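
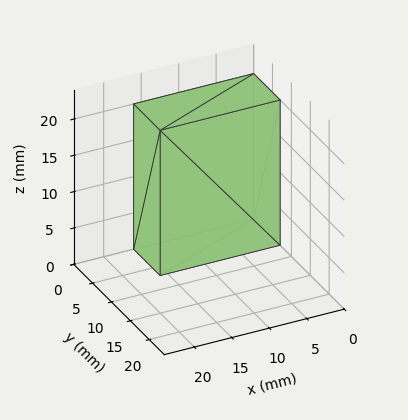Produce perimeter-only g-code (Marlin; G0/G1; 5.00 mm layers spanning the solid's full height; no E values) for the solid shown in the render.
Reading the render: the shape is a rectangular box, roughly 16 × 7 mm footprint and 20 mm tall (dimensions read to the nearest mm from the axis ticks). For the g-code, the solid's height is divided into equal slices at the stated Δz and each level perimeter traced with G1 moves after a G0 lift.

; perimeter-only toolpath
G21 ; units = mm
G90 ; absolute positioning
G28 ; home
; layer 1
G0 Z5.00
G0 X0.00 Y0.00
G1 X16.00 Y0.00
G1 X16.00 Y7.00
G1 X0.00 Y7.00
G1 X0.00 Y0.00
; layer 2
G0 Z10.00
G0 X0.00 Y0.00
G1 X16.00 Y0.00
G1 X16.00 Y7.00
G1 X0.00 Y7.00
G1 X0.00 Y0.00
; layer 3
G0 Z15.00
G0 X0.00 Y0.00
G1 X16.00 Y0.00
G1 X16.00 Y7.00
G1 X0.00 Y7.00
G1 X0.00 Y0.00
; layer 4
G0 Z20.00
G0 X0.00 Y0.00
G1 X16.00 Y0.00
G1 X16.00 Y7.00
G1 X0.00 Y7.00
G1 X0.00 Y0.00
M2 ; end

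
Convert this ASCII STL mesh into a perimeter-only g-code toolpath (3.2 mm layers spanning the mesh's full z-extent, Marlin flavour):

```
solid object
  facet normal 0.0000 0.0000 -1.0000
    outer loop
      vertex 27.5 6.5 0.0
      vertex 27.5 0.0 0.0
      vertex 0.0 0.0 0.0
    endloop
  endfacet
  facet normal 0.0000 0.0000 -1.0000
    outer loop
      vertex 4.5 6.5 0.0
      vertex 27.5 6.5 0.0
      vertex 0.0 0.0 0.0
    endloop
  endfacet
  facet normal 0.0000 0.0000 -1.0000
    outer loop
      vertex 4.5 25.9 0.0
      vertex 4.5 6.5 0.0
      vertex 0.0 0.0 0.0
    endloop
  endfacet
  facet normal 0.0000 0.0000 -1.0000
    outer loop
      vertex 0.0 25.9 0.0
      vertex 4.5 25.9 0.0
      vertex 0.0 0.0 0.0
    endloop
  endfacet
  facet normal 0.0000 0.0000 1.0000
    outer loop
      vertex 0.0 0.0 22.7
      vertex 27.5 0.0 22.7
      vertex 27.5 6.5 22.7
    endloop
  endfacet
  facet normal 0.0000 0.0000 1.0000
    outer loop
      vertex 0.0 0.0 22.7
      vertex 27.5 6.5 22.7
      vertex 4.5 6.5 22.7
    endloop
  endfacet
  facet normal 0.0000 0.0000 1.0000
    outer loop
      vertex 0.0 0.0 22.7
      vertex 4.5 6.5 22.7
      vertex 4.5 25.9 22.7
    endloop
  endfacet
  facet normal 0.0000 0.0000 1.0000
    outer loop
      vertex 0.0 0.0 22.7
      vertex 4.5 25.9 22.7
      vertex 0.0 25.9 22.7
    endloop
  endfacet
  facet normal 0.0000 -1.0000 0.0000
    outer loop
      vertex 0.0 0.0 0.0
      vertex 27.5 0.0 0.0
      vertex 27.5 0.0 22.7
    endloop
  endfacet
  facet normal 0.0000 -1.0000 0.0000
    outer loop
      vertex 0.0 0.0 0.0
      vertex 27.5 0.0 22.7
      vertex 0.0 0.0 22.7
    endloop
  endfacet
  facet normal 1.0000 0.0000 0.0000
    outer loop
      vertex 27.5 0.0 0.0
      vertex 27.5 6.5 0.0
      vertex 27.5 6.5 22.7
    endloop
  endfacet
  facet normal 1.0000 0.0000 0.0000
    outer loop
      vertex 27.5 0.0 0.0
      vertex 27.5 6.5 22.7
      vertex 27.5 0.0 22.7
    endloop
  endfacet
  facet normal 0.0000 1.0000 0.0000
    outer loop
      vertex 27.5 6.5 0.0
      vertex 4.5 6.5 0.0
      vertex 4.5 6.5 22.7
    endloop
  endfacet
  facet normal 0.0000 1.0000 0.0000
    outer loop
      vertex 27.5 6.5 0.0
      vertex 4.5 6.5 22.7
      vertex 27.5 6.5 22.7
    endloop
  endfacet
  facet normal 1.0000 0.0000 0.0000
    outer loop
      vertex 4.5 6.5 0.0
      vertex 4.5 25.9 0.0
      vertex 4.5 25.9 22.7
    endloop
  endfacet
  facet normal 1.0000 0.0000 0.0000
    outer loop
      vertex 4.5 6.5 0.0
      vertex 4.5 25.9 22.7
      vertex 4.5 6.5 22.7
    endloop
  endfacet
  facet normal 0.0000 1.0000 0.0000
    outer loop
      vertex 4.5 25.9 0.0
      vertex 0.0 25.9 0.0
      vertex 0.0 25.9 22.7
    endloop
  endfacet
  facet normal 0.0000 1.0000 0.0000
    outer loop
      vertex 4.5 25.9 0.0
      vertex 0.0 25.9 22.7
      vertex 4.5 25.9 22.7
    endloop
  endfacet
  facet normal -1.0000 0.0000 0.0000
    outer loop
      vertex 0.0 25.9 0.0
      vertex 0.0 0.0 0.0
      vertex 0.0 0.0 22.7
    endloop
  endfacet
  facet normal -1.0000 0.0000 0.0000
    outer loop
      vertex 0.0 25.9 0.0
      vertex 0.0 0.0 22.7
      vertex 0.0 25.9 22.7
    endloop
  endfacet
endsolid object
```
; perimeter-only toolpath
G21 ; units = mm
G90 ; absolute positioning
G28 ; home
; layer 1
G0 Z3.2
G0 X0.0 Y0.0
G1 X27.5 Y0.0
G1 X27.5 Y6.5
G1 X4.5 Y6.5
G1 X4.5 Y25.9
G1 X0.0 Y25.9
G1 X0.0 Y0.0
; layer 2
G0 Z6.5
G0 X0.0 Y0.0
G1 X27.5 Y0.0
G1 X27.5 Y6.5
G1 X4.5 Y6.5
G1 X4.5 Y25.9
G1 X0.0 Y25.9
G1 X0.0 Y0.0
; layer 3
G0 Z9.7
G0 X0.0 Y0.0
G1 X27.5 Y0.0
G1 X27.5 Y6.5
G1 X4.5 Y6.5
G1 X4.5 Y25.9
G1 X0.0 Y25.9
G1 X0.0 Y0.0
; layer 4
G0 Z13.0
G0 X0.0 Y0.0
G1 X27.5 Y0.0
G1 X27.5 Y6.5
G1 X4.5 Y6.5
G1 X4.5 Y25.9
G1 X0.0 Y25.9
G1 X0.0 Y0.0
; layer 5
G0 Z16.2
G0 X0.0 Y0.0
G1 X27.5 Y0.0
G1 X27.5 Y6.5
G1 X4.5 Y6.5
G1 X4.5 Y25.9
G1 X0.0 Y25.9
G1 X0.0 Y0.0
; layer 6
G0 Z19.5
G0 X0.0 Y0.0
G1 X27.5 Y0.0
G1 X27.5 Y6.5
G1 X4.5 Y6.5
G1 X4.5 Y25.9
G1 X0.0 Y25.9
G1 X0.0 Y0.0
; layer 7
G0 Z22.7
G0 X0.0 Y0.0
G1 X27.5 Y0.0
G1 X27.5 Y6.5
G1 X4.5 Y6.5
G1 X4.5 Y25.9
G1 X0.0 Y25.9
G1 X0.0 Y0.0
M2 ; end

The solid is an L-shaped prism: outer 27.5 × 25.9 mm, arm thicknesses ≈ 6.5 mm (horizontal) and 4.5 mm (vertical), extruded 22.7 mm in z. Slicing at Δz = 3.2 mm — 7 equal slices spanning the solid's height, so layer i sits at z = i·h/7 — gives 7 non-empty perimeters. Each is a 6-segment closed polygon; G0 lifts to the layer z and rapids to the start vertex, then G1 traces the edges.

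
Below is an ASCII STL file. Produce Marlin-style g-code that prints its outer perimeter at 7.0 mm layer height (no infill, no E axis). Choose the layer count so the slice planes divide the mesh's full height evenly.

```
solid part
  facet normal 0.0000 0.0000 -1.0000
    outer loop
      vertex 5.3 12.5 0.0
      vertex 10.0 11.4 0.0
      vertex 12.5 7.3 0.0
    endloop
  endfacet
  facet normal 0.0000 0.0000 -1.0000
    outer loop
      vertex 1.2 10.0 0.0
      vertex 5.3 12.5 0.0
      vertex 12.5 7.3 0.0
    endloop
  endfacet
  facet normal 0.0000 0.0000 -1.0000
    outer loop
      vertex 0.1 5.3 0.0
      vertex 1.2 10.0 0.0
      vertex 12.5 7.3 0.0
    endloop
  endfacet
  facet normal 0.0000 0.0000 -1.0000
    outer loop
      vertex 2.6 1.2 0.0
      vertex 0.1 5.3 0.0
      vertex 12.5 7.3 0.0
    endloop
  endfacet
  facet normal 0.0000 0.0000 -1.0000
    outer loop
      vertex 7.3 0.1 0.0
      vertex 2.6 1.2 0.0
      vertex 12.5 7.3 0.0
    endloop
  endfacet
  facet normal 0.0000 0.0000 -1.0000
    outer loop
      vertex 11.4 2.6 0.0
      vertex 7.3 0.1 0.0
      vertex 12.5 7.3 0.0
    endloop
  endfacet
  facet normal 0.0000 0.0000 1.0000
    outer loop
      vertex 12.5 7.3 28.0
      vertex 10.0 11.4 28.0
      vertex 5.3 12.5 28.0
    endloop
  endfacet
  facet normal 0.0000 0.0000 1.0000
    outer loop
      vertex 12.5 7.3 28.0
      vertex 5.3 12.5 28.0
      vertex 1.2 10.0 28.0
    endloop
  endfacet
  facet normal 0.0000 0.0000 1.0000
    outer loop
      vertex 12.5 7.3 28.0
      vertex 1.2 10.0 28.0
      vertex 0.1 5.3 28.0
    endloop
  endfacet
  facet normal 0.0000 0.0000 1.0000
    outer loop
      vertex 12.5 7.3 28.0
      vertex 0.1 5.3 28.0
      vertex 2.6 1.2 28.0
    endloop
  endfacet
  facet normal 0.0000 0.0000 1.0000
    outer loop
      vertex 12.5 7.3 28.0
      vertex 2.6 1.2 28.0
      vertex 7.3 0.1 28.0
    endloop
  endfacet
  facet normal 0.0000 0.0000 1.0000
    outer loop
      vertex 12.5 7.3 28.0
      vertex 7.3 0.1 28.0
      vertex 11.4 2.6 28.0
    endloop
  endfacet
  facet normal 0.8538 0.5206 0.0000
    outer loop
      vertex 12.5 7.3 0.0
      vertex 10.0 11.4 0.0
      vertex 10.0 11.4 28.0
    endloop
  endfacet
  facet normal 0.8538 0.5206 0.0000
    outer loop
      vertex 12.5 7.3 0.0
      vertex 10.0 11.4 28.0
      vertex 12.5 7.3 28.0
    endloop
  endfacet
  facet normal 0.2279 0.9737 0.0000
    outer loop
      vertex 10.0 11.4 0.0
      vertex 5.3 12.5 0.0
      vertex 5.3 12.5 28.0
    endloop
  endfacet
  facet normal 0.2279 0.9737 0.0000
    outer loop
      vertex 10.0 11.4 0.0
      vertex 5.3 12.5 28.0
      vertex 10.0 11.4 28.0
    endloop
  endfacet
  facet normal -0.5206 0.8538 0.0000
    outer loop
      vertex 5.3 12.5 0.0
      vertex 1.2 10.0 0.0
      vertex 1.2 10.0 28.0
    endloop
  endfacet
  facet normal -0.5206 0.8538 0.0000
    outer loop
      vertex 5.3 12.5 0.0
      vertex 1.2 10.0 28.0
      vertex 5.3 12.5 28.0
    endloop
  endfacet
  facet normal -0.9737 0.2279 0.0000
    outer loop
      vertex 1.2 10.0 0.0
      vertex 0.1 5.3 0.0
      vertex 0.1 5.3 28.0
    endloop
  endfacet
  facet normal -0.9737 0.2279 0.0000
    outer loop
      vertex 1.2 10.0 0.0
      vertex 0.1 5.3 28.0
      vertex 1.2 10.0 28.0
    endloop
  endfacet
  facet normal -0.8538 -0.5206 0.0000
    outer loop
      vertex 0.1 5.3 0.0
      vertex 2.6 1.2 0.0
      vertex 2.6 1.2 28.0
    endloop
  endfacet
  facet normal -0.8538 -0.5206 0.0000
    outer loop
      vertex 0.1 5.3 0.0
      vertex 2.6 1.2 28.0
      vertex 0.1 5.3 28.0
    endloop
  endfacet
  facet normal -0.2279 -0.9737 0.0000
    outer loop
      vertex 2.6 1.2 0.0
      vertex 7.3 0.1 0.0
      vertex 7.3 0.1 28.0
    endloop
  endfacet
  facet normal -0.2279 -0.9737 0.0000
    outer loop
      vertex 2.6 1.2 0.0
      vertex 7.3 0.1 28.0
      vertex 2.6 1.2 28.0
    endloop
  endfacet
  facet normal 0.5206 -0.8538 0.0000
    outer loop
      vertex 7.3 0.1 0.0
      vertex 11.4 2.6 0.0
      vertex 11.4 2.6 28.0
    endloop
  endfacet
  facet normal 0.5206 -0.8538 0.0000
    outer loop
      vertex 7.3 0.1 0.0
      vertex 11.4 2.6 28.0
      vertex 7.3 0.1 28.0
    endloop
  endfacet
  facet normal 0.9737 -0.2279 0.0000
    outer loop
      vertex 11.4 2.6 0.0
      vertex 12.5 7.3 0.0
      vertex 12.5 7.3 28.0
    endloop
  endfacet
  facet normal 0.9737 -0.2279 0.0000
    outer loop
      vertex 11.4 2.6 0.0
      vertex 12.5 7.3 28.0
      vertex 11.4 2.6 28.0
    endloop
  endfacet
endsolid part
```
; perimeter-only toolpath
G21 ; units = mm
G90 ; absolute positioning
G28 ; home
; layer 1
G0 Z7.0
G0 X12.5 Y7.3
G1 X10.0 Y11.4
G1 X5.3 Y12.5
G1 X1.2 Y10.0
G1 X0.1 Y5.3
G1 X2.6 Y1.2
G1 X7.3 Y0.1
G1 X11.4 Y2.6
G1 X12.5 Y7.3
; layer 2
G0 Z14.0
G0 X12.5 Y7.3
G1 X10.0 Y11.4
G1 X5.3 Y12.5
G1 X1.2 Y10.0
G1 X0.1 Y5.3
G1 X2.6 Y1.2
G1 X7.3 Y0.1
G1 X11.4 Y2.6
G1 X12.5 Y7.3
; layer 3
G0 Z21.0
G0 X12.5 Y7.3
G1 X10.0 Y11.4
G1 X5.3 Y12.5
G1 X1.2 Y10.0
G1 X0.1 Y5.3
G1 X2.6 Y1.2
G1 X7.3 Y0.1
G1 X11.4 Y2.6
G1 X12.5 Y7.3
; layer 4
G0 Z28.0
G0 X12.5 Y7.3
G1 X10.0 Y11.4
G1 X5.3 Y12.5
G1 X1.2 Y10.0
G1 X0.1 Y5.3
G1 X2.6 Y1.2
G1 X7.3 Y0.1
G1 X11.4 Y2.6
G1 X12.5 Y7.3
M2 ; end

The solid is a regular 8-sided prism (a cylinder approximated with 8 flat sides), circumscribed radius ≈ 6.3 mm, height ≈ 28 mm. Slicing at Δz = 7.0 mm — 4 equal slices spanning the solid's height, so layer i sits at z = i·h/4 — gives 4 non-empty perimeters. Each is a 8-segment closed polygon; G0 lifts to the layer z and rapids to the start vertex, then G1 traces the edges.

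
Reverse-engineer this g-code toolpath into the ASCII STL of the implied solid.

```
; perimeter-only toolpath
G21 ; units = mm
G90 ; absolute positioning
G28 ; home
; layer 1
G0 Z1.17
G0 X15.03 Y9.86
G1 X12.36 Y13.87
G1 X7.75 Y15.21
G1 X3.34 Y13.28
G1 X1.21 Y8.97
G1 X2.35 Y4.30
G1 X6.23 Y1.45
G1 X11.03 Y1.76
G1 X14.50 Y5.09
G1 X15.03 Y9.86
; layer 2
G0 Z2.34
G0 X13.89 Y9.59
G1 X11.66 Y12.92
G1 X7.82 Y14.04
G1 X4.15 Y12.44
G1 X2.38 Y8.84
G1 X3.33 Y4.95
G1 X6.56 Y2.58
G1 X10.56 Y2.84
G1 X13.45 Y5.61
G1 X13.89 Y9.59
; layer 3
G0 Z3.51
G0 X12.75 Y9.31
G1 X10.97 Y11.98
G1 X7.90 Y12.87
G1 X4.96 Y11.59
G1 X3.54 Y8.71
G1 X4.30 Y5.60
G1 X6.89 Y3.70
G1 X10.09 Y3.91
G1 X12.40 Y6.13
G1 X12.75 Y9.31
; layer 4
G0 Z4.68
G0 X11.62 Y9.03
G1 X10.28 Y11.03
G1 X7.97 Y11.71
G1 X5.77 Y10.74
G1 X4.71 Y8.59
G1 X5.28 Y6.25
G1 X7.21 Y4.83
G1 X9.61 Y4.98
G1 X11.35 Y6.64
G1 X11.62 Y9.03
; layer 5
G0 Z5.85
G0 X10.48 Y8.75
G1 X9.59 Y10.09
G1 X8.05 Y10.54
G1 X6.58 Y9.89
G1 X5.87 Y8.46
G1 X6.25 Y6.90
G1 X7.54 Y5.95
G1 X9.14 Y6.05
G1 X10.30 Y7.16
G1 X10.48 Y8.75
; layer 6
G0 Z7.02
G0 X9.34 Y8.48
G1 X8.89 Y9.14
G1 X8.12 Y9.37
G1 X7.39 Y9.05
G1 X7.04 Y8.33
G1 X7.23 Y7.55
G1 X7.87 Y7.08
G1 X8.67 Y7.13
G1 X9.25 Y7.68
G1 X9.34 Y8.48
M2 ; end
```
solid part
  facet normal 0.0000 0.0000 -1.0000
    outer loop
      vertex 7.67 16.38 0.00
      vertex 13.05 14.81 0.00
      vertex 16.17 10.14 0.00
    endloop
  endfacet
  facet normal 0.0000 0.0000 -1.0000
    outer loop
      vertex 2.53 14.13 0.00
      vertex 7.67 16.38 0.00
      vertex 16.17 10.14 0.00
    endloop
  endfacet
  facet normal 0.0000 0.0000 -1.0000
    outer loop
      vertex 0.05 9.10 0.00
      vertex 2.53 14.13 0.00
      vertex 16.17 10.14 0.00
    endloop
  endfacet
  facet normal 0.0000 0.0000 -1.0000
    outer loop
      vertex 1.38 3.65 0.00
      vertex 0.05 9.10 0.00
      vertex 16.17 10.14 0.00
    endloop
  endfacet
  facet normal 0.0000 0.0000 -1.0000
    outer loop
      vertex 5.90 0.33 0.00
      vertex 1.38 3.65 0.00
      vertex 16.17 10.14 0.00
    endloop
  endfacet
  facet normal 0.0000 0.0000 -1.0000
    outer loop
      vertex 11.50 0.69 0.00
      vertex 5.90 0.33 0.00
      vertex 16.17 10.14 0.00
    endloop
  endfacet
  facet normal 0.0000 0.0000 -1.0000
    outer loop
      vertex 15.55 4.57 0.00
      vertex 11.50 0.69 0.00
      vertex 16.17 10.14 0.00
    endloop
  endfacet
  facet normal 0.6056 0.4046 0.6852
    outer loop
      vertex 16.17 10.14 0.00
      vertex 13.05 14.81 0.00
      vertex 8.20 8.20 8.19
    endloop
  endfacet
  facet normal 0.2040 0.6992 0.6852
    outer loop
      vertex 13.05 14.81 0.00
      vertex 7.67 16.38 0.00
      vertex 8.20 8.20 8.19
    endloop
  endfacet
  facet normal -0.2921 0.6672 0.6853
    outer loop
      vertex 7.67 16.38 0.00
      vertex 2.53 14.13 0.00
      vertex 8.20 8.20 8.19
    endloop
  endfacet
  facet normal -0.6531 0.3220 0.6853
    outer loop
      vertex 2.53 14.13 0.00
      vertex 0.05 9.10 0.00
      vertex 8.20 8.20 8.19
    endloop
  endfacet
  facet normal -0.7076 -0.1727 0.6852
    outer loop
      vertex 0.05 9.10 0.00
      vertex 1.38 3.65 0.00
      vertex 8.20 8.20 8.19
    endloop
  endfacet
  facet normal -0.4312 -0.5870 0.6852
    outer loop
      vertex 1.38 3.65 0.00
      vertex 5.90 0.33 0.00
      vertex 8.20 8.20 8.19
    endloop
  endfacet
  facet normal 0.0467 -0.7268 0.6853
    outer loop
      vertex 5.90 0.33 0.00
      vertex 11.50 0.69 0.00
      vertex 8.20 8.20 8.19
    endloop
  endfacet
  facet normal 0.5038 -0.5259 0.6853
    outer loop
      vertex 11.50 0.69 0.00
      vertex 15.55 4.57 0.00
      vertex 8.20 8.20 8.19
    endloop
  endfacet
  facet normal 0.7238 -0.0806 0.6853
    outer loop
      vertex 15.55 4.57 0.00
      vertex 16.17 10.14 0.00
      vertex 8.20 8.20 8.19
    endloop
  endfacet
endsolid part

The G0 Z moves step by Δz≈1.17 mm. The G1 loops shrink linearly with z, so the solid tapers from its base footprint up to z≈8.19. Closing with a flat bottom cap and the tapered top and triangulating gives 16 facets — a regular 9-sided pyramid, base circumscribed radius ≈ 8.2 mm, apex at z ≈ 8.19 mm.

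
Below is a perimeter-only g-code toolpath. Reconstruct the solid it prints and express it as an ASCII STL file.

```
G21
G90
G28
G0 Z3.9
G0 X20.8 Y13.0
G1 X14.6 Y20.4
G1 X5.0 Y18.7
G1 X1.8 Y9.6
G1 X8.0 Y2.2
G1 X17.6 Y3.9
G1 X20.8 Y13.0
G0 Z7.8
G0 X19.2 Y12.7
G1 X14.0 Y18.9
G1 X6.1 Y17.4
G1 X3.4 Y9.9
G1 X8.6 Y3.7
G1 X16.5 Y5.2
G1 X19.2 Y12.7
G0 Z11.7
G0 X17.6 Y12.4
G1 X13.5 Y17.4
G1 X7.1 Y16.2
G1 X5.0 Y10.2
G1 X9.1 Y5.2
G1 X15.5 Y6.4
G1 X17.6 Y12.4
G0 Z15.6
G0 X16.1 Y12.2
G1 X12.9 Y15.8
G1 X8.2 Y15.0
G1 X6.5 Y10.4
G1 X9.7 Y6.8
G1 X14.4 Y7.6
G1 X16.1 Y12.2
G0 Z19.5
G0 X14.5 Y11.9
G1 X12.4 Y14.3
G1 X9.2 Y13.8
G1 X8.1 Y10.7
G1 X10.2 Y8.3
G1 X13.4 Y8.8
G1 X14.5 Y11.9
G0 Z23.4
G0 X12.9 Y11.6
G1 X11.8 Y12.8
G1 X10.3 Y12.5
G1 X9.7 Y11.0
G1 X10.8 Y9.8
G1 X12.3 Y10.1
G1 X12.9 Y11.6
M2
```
solid part
  facet normal 0.0000 0.0000 -1.0000
    outer loop
      vertex 4.0 19.9 0.0
      vertex 15.1 21.9 0.0
      vertex 22.4 13.3 0.0
    endloop
  endfacet
  facet normal 0.0000 0.0000 -1.0000
    outer loop
      vertex 0.2 9.3 0.0
      vertex 4.0 19.9 0.0
      vertex 22.4 13.3 0.0
    endloop
  endfacet
  facet normal 0.0000 0.0000 -1.0000
    outer loop
      vertex 7.5 0.7 0.0
      vertex 0.2 9.3 0.0
      vertex 22.4 13.3 0.0
    endloop
  endfacet
  facet normal 0.0000 0.0000 -1.0000
    outer loop
      vertex 18.6 2.7 0.0
      vertex 7.5 0.7 0.0
      vertex 22.4 13.3 0.0
    endloop
  endfacet
  facet normal 0.7179 0.6094 0.3365
    outer loop
      vertex 22.4 13.3 0.0
      vertex 15.1 21.9 0.0
      vertex 11.3 11.3 27.3
    endloop
  endfacet
  facet normal -0.1670 0.9267 0.3366
    outer loop
      vertex 15.1 21.9 0.0
      vertex 4.0 19.9 0.0
      vertex 11.3 11.3 27.3
    endloop
  endfacet
  facet normal -0.8863 0.3177 0.3371
    outer loop
      vertex 4.0 19.9 0.0
      vertex 0.2 9.3 0.0
      vertex 11.3 11.3 27.3
    endloop
  endfacet
  facet normal -0.7179 -0.6094 0.3365
    outer loop
      vertex 0.2 9.3 0.0
      vertex 7.5 0.7 0.0
      vertex 11.3 11.3 27.3
    endloop
  endfacet
  facet normal 0.1670 -0.9267 0.3366
    outer loop
      vertex 7.5 0.7 0.0
      vertex 18.6 2.7 0.0
      vertex 11.3 11.3 27.3
    endloop
  endfacet
  facet normal 0.8863 -0.3177 0.3371
    outer loop
      vertex 18.6 2.7 0.0
      vertex 22.4 13.3 0.0
      vertex 11.3 11.3 27.3
    endloop
  endfacet
endsolid part

The G0 Z moves step by Δz≈3.9 mm. The G1 loops shrink linearly with z, so the solid tapers from its base footprint up to z≈27.3. Closing with a flat bottom cap and the tapered top and triangulating gives 10 facets — a regular 6-sided pyramid, base circumscribed radius ≈ 11.3 mm, apex at z ≈ 27.3 mm.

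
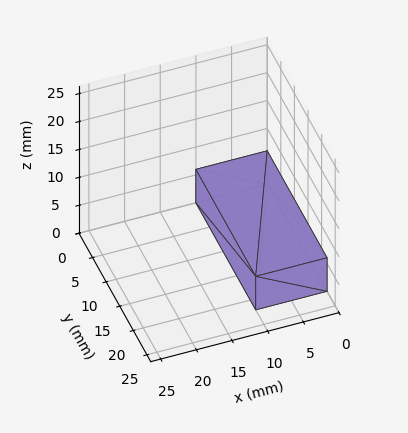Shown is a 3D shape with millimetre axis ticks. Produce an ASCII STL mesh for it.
Reading the render: the shape is a rectangular box, roughly 10 × 22 mm footprint and 6 mm tall (dimensions read to the nearest mm from the axis ticks). For the STL, each face is triangulated and given an outward normal.

solid part
  facet normal 0.0000 0.0000 -1.0000
    outer loop
      vertex 10.000 22.000 0.000
      vertex 10.000 0.000 0.000
      vertex 0.000 0.000 0.000
    endloop
  endfacet
  facet normal 0.0000 0.0000 -1.0000
    outer loop
      vertex 0.000 22.000 0.000
      vertex 10.000 22.000 0.000
      vertex 0.000 0.000 0.000
    endloop
  endfacet
  facet normal 0.0000 0.0000 1.0000
    outer loop
      vertex 0.000 0.000 6.000
      vertex 10.000 0.000 6.000
      vertex 10.000 22.000 6.000
    endloop
  endfacet
  facet normal 0.0000 0.0000 1.0000
    outer loop
      vertex 0.000 0.000 6.000
      vertex 10.000 22.000 6.000
      vertex 0.000 22.000 6.000
    endloop
  endfacet
  facet normal 0.0000 -1.0000 0.0000
    outer loop
      vertex 0.000 0.000 0.000
      vertex 10.000 0.000 0.000
      vertex 10.000 0.000 6.000
    endloop
  endfacet
  facet normal 0.0000 -1.0000 0.0000
    outer loop
      vertex 0.000 0.000 0.000
      vertex 10.000 0.000 6.000
      vertex 0.000 0.000 6.000
    endloop
  endfacet
  facet normal 0.0000 1.0000 0.0000
    outer loop
      vertex 10.000 22.000 6.000
      vertex 10.000 22.000 0.000
      vertex 0.000 22.000 0.000
    endloop
  endfacet
  facet normal 0.0000 1.0000 0.0000
    outer loop
      vertex 0.000 22.000 6.000
      vertex 10.000 22.000 6.000
      vertex 0.000 22.000 0.000
    endloop
  endfacet
  facet normal -1.0000 0.0000 0.0000
    outer loop
      vertex 0.000 22.000 6.000
      vertex 0.000 22.000 0.000
      vertex 0.000 0.000 0.000
    endloop
  endfacet
  facet normal -1.0000 0.0000 0.0000
    outer loop
      vertex 0.000 0.000 6.000
      vertex 0.000 22.000 6.000
      vertex 0.000 0.000 0.000
    endloop
  endfacet
  facet normal 1.0000 0.0000 0.0000
    outer loop
      vertex 10.000 0.000 0.000
      vertex 10.000 22.000 0.000
      vertex 10.000 22.000 6.000
    endloop
  endfacet
  facet normal 1.0000 0.0000 0.0000
    outer loop
      vertex 10.000 0.000 0.000
      vertex 10.000 22.000 6.000
      vertex 10.000 0.000 6.000
    endloop
  endfacet
endsolid part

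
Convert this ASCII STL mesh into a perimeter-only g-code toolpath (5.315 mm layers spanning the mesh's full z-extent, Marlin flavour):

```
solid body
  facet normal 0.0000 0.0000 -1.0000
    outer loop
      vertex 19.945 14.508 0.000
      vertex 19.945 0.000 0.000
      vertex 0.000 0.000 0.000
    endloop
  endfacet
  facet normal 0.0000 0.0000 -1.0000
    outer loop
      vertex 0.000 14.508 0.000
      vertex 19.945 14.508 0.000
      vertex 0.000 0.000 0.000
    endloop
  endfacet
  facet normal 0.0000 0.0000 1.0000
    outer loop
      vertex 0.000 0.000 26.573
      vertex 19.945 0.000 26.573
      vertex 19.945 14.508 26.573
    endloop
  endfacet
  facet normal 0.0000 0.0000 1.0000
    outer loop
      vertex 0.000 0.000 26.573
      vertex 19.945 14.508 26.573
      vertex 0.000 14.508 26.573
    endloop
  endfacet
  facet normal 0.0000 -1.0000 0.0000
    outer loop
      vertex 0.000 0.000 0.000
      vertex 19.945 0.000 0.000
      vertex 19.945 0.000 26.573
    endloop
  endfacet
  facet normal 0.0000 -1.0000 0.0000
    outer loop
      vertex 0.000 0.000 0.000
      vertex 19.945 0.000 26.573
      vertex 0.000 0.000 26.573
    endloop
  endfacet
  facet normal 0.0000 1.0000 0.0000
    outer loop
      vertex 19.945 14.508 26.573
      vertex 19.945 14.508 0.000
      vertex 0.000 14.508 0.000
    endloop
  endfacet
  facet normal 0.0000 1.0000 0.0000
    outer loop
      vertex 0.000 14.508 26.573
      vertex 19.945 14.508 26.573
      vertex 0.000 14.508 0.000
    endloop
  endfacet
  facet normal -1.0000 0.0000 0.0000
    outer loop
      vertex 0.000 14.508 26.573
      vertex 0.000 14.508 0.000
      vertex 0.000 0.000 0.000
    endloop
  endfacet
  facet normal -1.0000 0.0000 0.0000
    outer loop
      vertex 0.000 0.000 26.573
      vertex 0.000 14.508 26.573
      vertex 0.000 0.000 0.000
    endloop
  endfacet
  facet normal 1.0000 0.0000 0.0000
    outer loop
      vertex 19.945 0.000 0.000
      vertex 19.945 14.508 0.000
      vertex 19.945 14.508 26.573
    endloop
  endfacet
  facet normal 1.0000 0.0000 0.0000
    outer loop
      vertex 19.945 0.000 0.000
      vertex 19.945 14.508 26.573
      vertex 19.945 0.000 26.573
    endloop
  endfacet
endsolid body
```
; perimeter-only toolpath
G21 ; units = mm
G90 ; absolute positioning
G28 ; home
; layer 1
G0 Z5.315
G0 X0.000 Y0.000
G1 X19.945 Y0.000
G1 X19.945 Y14.508
G1 X0.000 Y14.508
G1 X0.000 Y0.000
; layer 2
G0 Z10.629
G0 X0.000 Y0.000
G1 X19.945 Y0.000
G1 X19.945 Y14.508
G1 X0.000 Y14.508
G1 X0.000 Y0.000
; layer 3
G0 Z15.944
G0 X0.000 Y0.000
G1 X19.945 Y0.000
G1 X19.945 Y14.508
G1 X0.000 Y14.508
G1 X0.000 Y0.000
; layer 4
G0 Z21.258
G0 X0.000 Y0.000
G1 X19.945 Y0.000
G1 X19.945 Y14.508
G1 X0.000 Y14.508
G1 X0.000 Y0.000
; layer 5
G0 Z26.573
G0 X0.000 Y0.000
G1 X19.945 Y0.000
G1 X19.945 Y14.508
G1 X0.000 Y14.508
G1 X0.000 Y0.000
M2 ; end

The solid is a rectangular box, roughly 19.9 × 14.5 mm footprint and 26.6 mm tall. Slicing at Δz = 5.315 mm — 5 equal slices spanning the solid's height, so layer i sits at z = i·h/5 — gives 5 non-empty perimeters. Each is a 4-segment closed polygon; G0 lifts to the layer z and rapids to the start vertex, then G1 traces the edges.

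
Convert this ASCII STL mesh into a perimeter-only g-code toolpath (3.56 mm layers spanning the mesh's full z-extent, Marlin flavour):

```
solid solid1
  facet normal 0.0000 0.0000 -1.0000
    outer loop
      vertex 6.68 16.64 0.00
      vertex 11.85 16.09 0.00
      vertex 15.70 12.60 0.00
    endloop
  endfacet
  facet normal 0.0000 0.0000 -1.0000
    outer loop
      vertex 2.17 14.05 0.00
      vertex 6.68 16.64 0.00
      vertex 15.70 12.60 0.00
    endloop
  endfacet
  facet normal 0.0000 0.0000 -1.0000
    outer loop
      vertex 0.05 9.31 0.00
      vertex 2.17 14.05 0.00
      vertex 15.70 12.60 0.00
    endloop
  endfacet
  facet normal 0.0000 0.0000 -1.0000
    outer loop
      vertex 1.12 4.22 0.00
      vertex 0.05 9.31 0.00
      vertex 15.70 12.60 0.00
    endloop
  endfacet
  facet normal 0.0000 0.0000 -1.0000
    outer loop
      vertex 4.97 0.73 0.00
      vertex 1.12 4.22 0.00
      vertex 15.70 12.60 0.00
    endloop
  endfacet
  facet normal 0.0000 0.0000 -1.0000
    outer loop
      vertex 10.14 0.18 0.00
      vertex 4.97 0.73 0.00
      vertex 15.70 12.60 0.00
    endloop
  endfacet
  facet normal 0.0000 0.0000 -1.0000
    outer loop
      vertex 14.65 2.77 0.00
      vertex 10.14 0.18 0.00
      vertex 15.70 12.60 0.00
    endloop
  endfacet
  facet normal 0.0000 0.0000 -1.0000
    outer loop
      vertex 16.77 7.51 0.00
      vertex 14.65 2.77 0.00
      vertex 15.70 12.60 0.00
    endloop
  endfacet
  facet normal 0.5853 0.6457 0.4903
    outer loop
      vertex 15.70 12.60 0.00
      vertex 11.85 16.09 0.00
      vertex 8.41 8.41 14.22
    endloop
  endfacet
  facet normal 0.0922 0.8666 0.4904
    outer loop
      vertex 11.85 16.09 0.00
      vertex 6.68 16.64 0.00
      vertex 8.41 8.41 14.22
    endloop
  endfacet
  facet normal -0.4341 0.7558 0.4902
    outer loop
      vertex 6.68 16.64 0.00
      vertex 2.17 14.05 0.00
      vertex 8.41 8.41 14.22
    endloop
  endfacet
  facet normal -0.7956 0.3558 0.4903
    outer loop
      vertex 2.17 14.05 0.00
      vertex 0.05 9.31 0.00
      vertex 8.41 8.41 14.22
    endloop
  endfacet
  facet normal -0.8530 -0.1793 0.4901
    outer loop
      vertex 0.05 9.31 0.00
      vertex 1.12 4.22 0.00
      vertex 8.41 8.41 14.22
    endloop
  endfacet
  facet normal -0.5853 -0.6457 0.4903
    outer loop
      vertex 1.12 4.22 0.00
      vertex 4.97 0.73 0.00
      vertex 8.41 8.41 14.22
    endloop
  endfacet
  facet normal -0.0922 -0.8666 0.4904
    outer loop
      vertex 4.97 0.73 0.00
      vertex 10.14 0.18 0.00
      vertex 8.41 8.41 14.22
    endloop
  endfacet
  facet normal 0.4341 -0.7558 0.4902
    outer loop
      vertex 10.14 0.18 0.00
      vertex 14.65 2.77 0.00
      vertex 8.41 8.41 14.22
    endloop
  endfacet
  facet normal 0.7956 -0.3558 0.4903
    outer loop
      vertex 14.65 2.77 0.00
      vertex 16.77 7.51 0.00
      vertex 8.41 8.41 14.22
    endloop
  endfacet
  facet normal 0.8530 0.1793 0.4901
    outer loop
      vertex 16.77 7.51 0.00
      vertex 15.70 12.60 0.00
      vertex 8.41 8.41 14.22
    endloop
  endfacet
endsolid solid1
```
; perimeter-only toolpath
G21 ; units = mm
G90 ; absolute positioning
G28 ; home
; layer 1
G0 Z3.56
G0 X13.88 Y11.55
G1 X10.99 Y14.17
G1 X7.11 Y14.58
G1 X3.73 Y12.64
G1 X2.14 Y9.09
G1 X2.94 Y5.27
G1 X5.83 Y2.65
G1 X9.71 Y2.24
G1 X13.09 Y4.18
G1 X14.68 Y7.74
G1 X13.88 Y11.55
; layer 2
G0 Z7.11
G0 X12.05 Y10.50
G1 X10.13 Y12.25
G1 X7.54 Y12.53
G1 X5.29 Y11.23
G1 X4.23 Y8.86
G1 X4.77 Y6.31
G1 X6.69 Y4.57
G1 X9.28 Y4.29
G1 X11.53 Y5.59
G1 X12.59 Y7.96
G1 X12.05 Y10.50
; layer 3
G0 Z10.67
G0 X10.23 Y9.46
G1 X9.27 Y10.33
G1 X7.98 Y10.47
G1 X6.85 Y9.82
G1 X6.32 Y8.63
G1 X6.59 Y7.36
G1 X7.55 Y6.49
G1 X8.84 Y6.35
G1 X9.97 Y7.00
G1 X10.50 Y8.19
G1 X10.23 Y9.46
M2 ; end

The solid is a regular 10-sided pyramid, base circumscribed radius ≈ 8.41 mm, apex at z ≈ 14.2 mm. Slicing at Δz = 3.56 mm — 4 equal slices spanning the solid's height, so layer i sits at z = i·h/4 — gives 3 non-empty perimeters. Each is a 10-segment closed polygon; G0 lifts to the layer z and rapids to the start vertex, then G1 traces the edges. The cross-section shrinks linearly with z (the slice at the apex is degenerate and omitted).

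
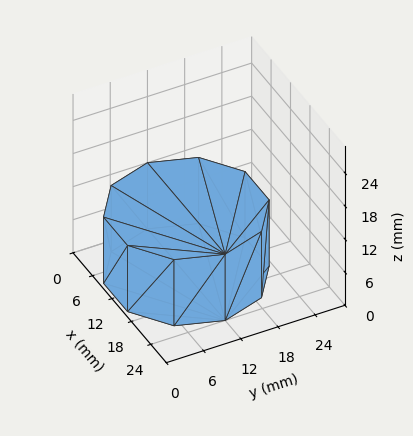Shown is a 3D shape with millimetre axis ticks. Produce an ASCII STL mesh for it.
Reading the render: the shape is a regular 10-sided prism (a cylinder approximated with 10 flat sides), circumscribed radius ≈ 12 mm, height ≈ 12 mm (dimensions read to the nearest mm from the axis ticks). For the STL, each face is triangulated and given an outward normal.

solid part
  facet normal 0.0000 0.0000 -1.0000
    outer loop
      vertex 15.708 23.413 0.000
      vertex 21.708 19.053 0.000
      vertex 24.000 12.000 0.000
    endloop
  endfacet
  facet normal 0.0000 0.0000 -1.0000
    outer loop
      vertex 8.292 23.413 0.000
      vertex 15.708 23.413 0.000
      vertex 24.000 12.000 0.000
    endloop
  endfacet
  facet normal 0.0000 0.0000 -1.0000
    outer loop
      vertex 2.292 19.053 0.000
      vertex 8.292 23.413 0.000
      vertex 24.000 12.000 0.000
    endloop
  endfacet
  facet normal 0.0000 0.0000 -1.0000
    outer loop
      vertex 0.000 12.000 0.000
      vertex 2.292 19.053 0.000
      vertex 24.000 12.000 0.000
    endloop
  endfacet
  facet normal 0.0000 0.0000 -1.0000
    outer loop
      vertex 2.292 4.947 0.000
      vertex 0.000 12.000 0.000
      vertex 24.000 12.000 0.000
    endloop
  endfacet
  facet normal 0.0000 0.0000 -1.0000
    outer loop
      vertex 8.292 0.587 0.000
      vertex 2.292 4.947 0.000
      vertex 24.000 12.000 0.000
    endloop
  endfacet
  facet normal 0.0000 0.0000 -1.0000
    outer loop
      vertex 15.708 0.587 0.000
      vertex 8.292 0.587 0.000
      vertex 24.000 12.000 0.000
    endloop
  endfacet
  facet normal 0.0000 0.0000 -1.0000
    outer loop
      vertex 21.708 4.947 0.000
      vertex 15.708 0.587 0.000
      vertex 24.000 12.000 0.000
    endloop
  endfacet
  facet normal 0.0000 0.0000 1.0000
    outer loop
      vertex 24.000 12.000 12.000
      vertex 21.708 19.053 12.000
      vertex 15.708 23.413 12.000
    endloop
  endfacet
  facet normal 0.0000 0.0000 1.0000
    outer loop
      vertex 24.000 12.000 12.000
      vertex 15.708 23.413 12.000
      vertex 8.292 23.413 12.000
    endloop
  endfacet
  facet normal 0.0000 0.0000 1.0000
    outer loop
      vertex 24.000 12.000 12.000
      vertex 8.292 23.413 12.000
      vertex 2.292 19.053 12.000
    endloop
  endfacet
  facet normal 0.0000 0.0000 1.0000
    outer loop
      vertex 24.000 12.000 12.000
      vertex 2.292 19.053 12.000
      vertex 0.000 12.000 12.000
    endloop
  endfacet
  facet normal 0.0000 0.0000 1.0000
    outer loop
      vertex 24.000 12.000 12.000
      vertex 0.000 12.000 12.000
      vertex 2.292 4.947 12.000
    endloop
  endfacet
  facet normal 0.0000 0.0000 1.0000
    outer loop
      vertex 24.000 12.000 12.000
      vertex 2.292 4.947 12.000
      vertex 8.292 0.587 12.000
    endloop
  endfacet
  facet normal 0.0000 0.0000 1.0000
    outer loop
      vertex 24.000 12.000 12.000
      vertex 8.292 0.587 12.000
      vertex 15.708 0.587 12.000
    endloop
  endfacet
  facet normal 0.0000 0.0000 1.0000
    outer loop
      vertex 24.000 12.000 12.000
      vertex 15.708 0.587 12.000
      vertex 21.708 4.947 12.000
    endloop
  endfacet
  facet normal 0.9510 0.3091 0.0000
    outer loop
      vertex 24.000 12.000 0.000
      vertex 21.708 19.053 0.000
      vertex 21.708 19.053 12.000
    endloop
  endfacet
  facet normal 0.9510 0.3091 0.0000
    outer loop
      vertex 24.000 12.000 0.000
      vertex 21.708 19.053 12.000
      vertex 24.000 12.000 12.000
    endloop
  endfacet
  facet normal 0.5879 0.8090 0.0000
    outer loop
      vertex 21.708 19.053 0.000
      vertex 15.708 23.413 0.000
      vertex 15.708 23.413 12.000
    endloop
  endfacet
  facet normal 0.5879 0.8090 0.0000
    outer loop
      vertex 21.708 19.053 0.000
      vertex 15.708 23.413 12.000
      vertex 21.708 19.053 12.000
    endloop
  endfacet
  facet normal 0.0000 1.0000 0.0000
    outer loop
      vertex 15.708 23.413 0.000
      vertex 8.292 23.413 0.000
      vertex 8.292 23.413 12.000
    endloop
  endfacet
  facet normal 0.0000 1.0000 0.0000
    outer loop
      vertex 15.708 23.413 0.000
      vertex 8.292 23.413 12.000
      vertex 15.708 23.413 12.000
    endloop
  endfacet
  facet normal -0.5879 0.8090 0.0000
    outer loop
      vertex 8.292 23.413 0.000
      vertex 2.292 19.053 0.000
      vertex 2.292 19.053 12.000
    endloop
  endfacet
  facet normal -0.5879 0.8090 0.0000
    outer loop
      vertex 8.292 23.413 0.000
      vertex 2.292 19.053 12.000
      vertex 8.292 23.413 12.000
    endloop
  endfacet
  facet normal -0.9510 0.3091 0.0000
    outer loop
      vertex 2.292 19.053 0.000
      vertex 0.000 12.000 0.000
      vertex 0.000 12.000 12.000
    endloop
  endfacet
  facet normal -0.9510 0.3091 0.0000
    outer loop
      vertex 2.292 19.053 0.000
      vertex 0.000 12.000 12.000
      vertex 2.292 19.053 12.000
    endloop
  endfacet
  facet normal -0.9510 -0.3091 0.0000
    outer loop
      vertex 0.000 12.000 0.000
      vertex 2.292 4.947 0.000
      vertex 2.292 4.947 12.000
    endloop
  endfacet
  facet normal -0.9510 -0.3091 0.0000
    outer loop
      vertex 0.000 12.000 0.000
      vertex 2.292 4.947 12.000
      vertex 0.000 12.000 12.000
    endloop
  endfacet
  facet normal -0.5879 -0.8090 0.0000
    outer loop
      vertex 2.292 4.947 0.000
      vertex 8.292 0.587 0.000
      vertex 8.292 0.587 12.000
    endloop
  endfacet
  facet normal -0.5879 -0.8090 0.0000
    outer loop
      vertex 2.292 4.947 0.000
      vertex 8.292 0.587 12.000
      vertex 2.292 4.947 12.000
    endloop
  endfacet
  facet normal 0.0000 -1.0000 0.0000
    outer loop
      vertex 8.292 0.587 0.000
      vertex 15.708 0.587 0.000
      vertex 15.708 0.587 12.000
    endloop
  endfacet
  facet normal 0.0000 -1.0000 0.0000
    outer loop
      vertex 8.292 0.587 0.000
      vertex 15.708 0.587 12.000
      vertex 8.292 0.587 12.000
    endloop
  endfacet
  facet normal 0.5879 -0.8090 0.0000
    outer loop
      vertex 15.708 0.587 0.000
      vertex 21.708 4.947 0.000
      vertex 21.708 4.947 12.000
    endloop
  endfacet
  facet normal 0.5879 -0.8090 0.0000
    outer loop
      vertex 15.708 0.587 0.000
      vertex 21.708 4.947 12.000
      vertex 15.708 0.587 12.000
    endloop
  endfacet
  facet normal 0.9510 -0.3091 0.0000
    outer loop
      vertex 21.708 4.947 0.000
      vertex 24.000 12.000 0.000
      vertex 24.000 12.000 12.000
    endloop
  endfacet
  facet normal 0.9510 -0.3091 0.0000
    outer loop
      vertex 21.708 4.947 0.000
      vertex 24.000 12.000 12.000
      vertex 21.708 4.947 12.000
    endloop
  endfacet
endsolid part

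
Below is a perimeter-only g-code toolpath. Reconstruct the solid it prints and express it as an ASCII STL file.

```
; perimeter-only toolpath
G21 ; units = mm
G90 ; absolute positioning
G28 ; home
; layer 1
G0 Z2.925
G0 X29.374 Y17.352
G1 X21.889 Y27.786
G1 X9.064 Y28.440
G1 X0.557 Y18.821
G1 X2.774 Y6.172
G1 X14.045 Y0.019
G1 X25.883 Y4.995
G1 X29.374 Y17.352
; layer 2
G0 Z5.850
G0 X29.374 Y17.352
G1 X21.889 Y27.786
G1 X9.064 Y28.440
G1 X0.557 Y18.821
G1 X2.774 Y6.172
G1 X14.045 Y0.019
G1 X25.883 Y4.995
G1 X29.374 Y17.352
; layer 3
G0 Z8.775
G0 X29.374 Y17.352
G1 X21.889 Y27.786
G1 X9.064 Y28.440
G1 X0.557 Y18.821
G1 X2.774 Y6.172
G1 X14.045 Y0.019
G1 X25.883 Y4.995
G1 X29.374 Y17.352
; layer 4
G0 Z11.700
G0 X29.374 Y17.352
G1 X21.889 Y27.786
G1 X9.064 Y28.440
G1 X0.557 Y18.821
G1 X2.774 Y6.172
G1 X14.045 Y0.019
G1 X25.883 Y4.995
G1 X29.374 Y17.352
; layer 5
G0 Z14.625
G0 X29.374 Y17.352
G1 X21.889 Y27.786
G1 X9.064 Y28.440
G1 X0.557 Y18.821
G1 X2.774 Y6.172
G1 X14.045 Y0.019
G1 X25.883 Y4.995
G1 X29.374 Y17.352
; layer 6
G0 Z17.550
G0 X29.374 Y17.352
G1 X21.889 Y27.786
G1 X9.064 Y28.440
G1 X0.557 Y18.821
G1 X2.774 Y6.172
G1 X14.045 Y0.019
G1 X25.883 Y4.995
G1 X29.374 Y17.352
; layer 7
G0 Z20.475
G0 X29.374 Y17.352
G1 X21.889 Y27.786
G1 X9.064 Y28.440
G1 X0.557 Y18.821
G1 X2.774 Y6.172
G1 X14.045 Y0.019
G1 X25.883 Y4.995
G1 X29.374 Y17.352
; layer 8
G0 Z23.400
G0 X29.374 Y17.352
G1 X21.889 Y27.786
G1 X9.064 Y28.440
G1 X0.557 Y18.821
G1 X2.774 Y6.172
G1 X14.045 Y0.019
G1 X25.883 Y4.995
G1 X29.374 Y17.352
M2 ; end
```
solid part
  facet normal 0.0000 0.0000 -1.0000
    outer loop
      vertex 9.064 28.440 0.000
      vertex 21.889 27.786 0.000
      vertex 29.374 17.352 0.000
    endloop
  endfacet
  facet normal 0.0000 0.0000 -1.0000
    outer loop
      vertex 0.557 18.821 0.000
      vertex 9.064 28.440 0.000
      vertex 29.374 17.352 0.000
    endloop
  endfacet
  facet normal 0.0000 0.0000 -1.0000
    outer loop
      vertex 2.774 6.172 0.000
      vertex 0.557 18.821 0.000
      vertex 29.374 17.352 0.000
    endloop
  endfacet
  facet normal 0.0000 0.0000 -1.0000
    outer loop
      vertex 14.045 0.019 0.000
      vertex 2.774 6.172 0.000
      vertex 29.374 17.352 0.000
    endloop
  endfacet
  facet normal 0.0000 0.0000 -1.0000
    outer loop
      vertex 25.883 4.995 0.000
      vertex 14.045 0.019 0.000
      vertex 29.374 17.352 0.000
    endloop
  endfacet
  facet normal 0.0000 0.0000 1.0000
    outer loop
      vertex 29.374 17.352 23.400
      vertex 21.889 27.786 23.400
      vertex 9.064 28.440 23.400
    endloop
  endfacet
  facet normal 0.0000 0.0000 1.0000
    outer loop
      vertex 29.374 17.352 23.400
      vertex 9.064 28.440 23.400
      vertex 0.557 18.821 23.400
    endloop
  endfacet
  facet normal 0.0000 0.0000 1.0000
    outer loop
      vertex 29.374 17.352 23.400
      vertex 0.557 18.821 23.400
      vertex 2.774 6.172 23.400
    endloop
  endfacet
  facet normal 0.0000 0.0000 1.0000
    outer loop
      vertex 29.374 17.352 23.400
      vertex 2.774 6.172 23.400
      vertex 14.045 0.019 23.400
    endloop
  endfacet
  facet normal 0.0000 0.0000 1.0000
    outer loop
      vertex 29.374 17.352 23.400
      vertex 14.045 0.019 23.400
      vertex 25.883 4.995 23.400
    endloop
  endfacet
  facet normal 0.8125 0.5829 0.0000
    outer loop
      vertex 29.374 17.352 0.000
      vertex 21.889 27.786 0.000
      vertex 21.889 27.786 23.400
    endloop
  endfacet
  facet normal 0.8125 0.5829 0.0000
    outer loop
      vertex 29.374 17.352 0.000
      vertex 21.889 27.786 23.400
      vertex 29.374 17.352 23.400
    endloop
  endfacet
  facet normal 0.0509 0.9987 0.0000
    outer loop
      vertex 21.889 27.786 0.000
      vertex 9.064 28.440 0.000
      vertex 9.064 28.440 23.400
    endloop
  endfacet
  facet normal 0.0509 0.9987 0.0000
    outer loop
      vertex 21.889 27.786 0.000
      vertex 9.064 28.440 23.400
      vertex 21.889 27.786 23.400
    endloop
  endfacet
  facet normal -0.7491 0.6625 0.0000
    outer loop
      vertex 9.064 28.440 0.000
      vertex 0.557 18.821 0.000
      vertex 0.557 18.821 23.400
    endloop
  endfacet
  facet normal -0.7491 0.6625 0.0000
    outer loop
      vertex 9.064 28.440 0.000
      vertex 0.557 18.821 23.400
      vertex 9.064 28.440 23.400
    endloop
  endfacet
  facet normal -0.9850 -0.1726 0.0000
    outer loop
      vertex 0.557 18.821 0.000
      vertex 2.774 6.172 0.000
      vertex 2.774 6.172 23.400
    endloop
  endfacet
  facet normal -0.9850 -0.1726 0.0000
    outer loop
      vertex 0.557 18.821 0.000
      vertex 2.774 6.172 23.400
      vertex 0.557 18.821 23.400
    endloop
  endfacet
  facet normal -0.4792 -0.8777 0.0000
    outer loop
      vertex 2.774 6.172 0.000
      vertex 14.045 0.019 0.000
      vertex 14.045 0.019 23.400
    endloop
  endfacet
  facet normal -0.4792 -0.8777 0.0000
    outer loop
      vertex 2.774 6.172 0.000
      vertex 14.045 0.019 23.400
      vertex 2.774 6.172 23.400
    endloop
  endfacet
  facet normal 0.3875 -0.9219 0.0000
    outer loop
      vertex 14.045 0.019 0.000
      vertex 25.883 4.995 0.000
      vertex 25.883 4.995 23.400
    endloop
  endfacet
  facet normal 0.3875 -0.9219 0.0000
    outer loop
      vertex 14.045 0.019 0.000
      vertex 25.883 4.995 23.400
      vertex 14.045 0.019 23.400
    endloop
  endfacet
  facet normal 0.9623 -0.2719 0.0000
    outer loop
      vertex 25.883 4.995 0.000
      vertex 29.374 17.352 0.000
      vertex 29.374 17.352 23.400
    endloop
  endfacet
  facet normal 0.9623 -0.2719 0.0000
    outer loop
      vertex 25.883 4.995 0.000
      vertex 29.374 17.352 23.400
      vertex 25.883 4.995 23.400
    endloop
  endfacet
endsolid part

The G0 Z moves step by Δz≈2.925 mm. Every layer's G1 loop is the same polygon, so the solid is a straight extrusion of it from z=0 to z≈23.4. Closing with flat bottom and top caps and triangulating gives 24 facets — a regular 7-sided prism (a cylinder approximated with 7 flat sides), circumscribed radius ≈ 14.8 mm, height ≈ 23.4 mm.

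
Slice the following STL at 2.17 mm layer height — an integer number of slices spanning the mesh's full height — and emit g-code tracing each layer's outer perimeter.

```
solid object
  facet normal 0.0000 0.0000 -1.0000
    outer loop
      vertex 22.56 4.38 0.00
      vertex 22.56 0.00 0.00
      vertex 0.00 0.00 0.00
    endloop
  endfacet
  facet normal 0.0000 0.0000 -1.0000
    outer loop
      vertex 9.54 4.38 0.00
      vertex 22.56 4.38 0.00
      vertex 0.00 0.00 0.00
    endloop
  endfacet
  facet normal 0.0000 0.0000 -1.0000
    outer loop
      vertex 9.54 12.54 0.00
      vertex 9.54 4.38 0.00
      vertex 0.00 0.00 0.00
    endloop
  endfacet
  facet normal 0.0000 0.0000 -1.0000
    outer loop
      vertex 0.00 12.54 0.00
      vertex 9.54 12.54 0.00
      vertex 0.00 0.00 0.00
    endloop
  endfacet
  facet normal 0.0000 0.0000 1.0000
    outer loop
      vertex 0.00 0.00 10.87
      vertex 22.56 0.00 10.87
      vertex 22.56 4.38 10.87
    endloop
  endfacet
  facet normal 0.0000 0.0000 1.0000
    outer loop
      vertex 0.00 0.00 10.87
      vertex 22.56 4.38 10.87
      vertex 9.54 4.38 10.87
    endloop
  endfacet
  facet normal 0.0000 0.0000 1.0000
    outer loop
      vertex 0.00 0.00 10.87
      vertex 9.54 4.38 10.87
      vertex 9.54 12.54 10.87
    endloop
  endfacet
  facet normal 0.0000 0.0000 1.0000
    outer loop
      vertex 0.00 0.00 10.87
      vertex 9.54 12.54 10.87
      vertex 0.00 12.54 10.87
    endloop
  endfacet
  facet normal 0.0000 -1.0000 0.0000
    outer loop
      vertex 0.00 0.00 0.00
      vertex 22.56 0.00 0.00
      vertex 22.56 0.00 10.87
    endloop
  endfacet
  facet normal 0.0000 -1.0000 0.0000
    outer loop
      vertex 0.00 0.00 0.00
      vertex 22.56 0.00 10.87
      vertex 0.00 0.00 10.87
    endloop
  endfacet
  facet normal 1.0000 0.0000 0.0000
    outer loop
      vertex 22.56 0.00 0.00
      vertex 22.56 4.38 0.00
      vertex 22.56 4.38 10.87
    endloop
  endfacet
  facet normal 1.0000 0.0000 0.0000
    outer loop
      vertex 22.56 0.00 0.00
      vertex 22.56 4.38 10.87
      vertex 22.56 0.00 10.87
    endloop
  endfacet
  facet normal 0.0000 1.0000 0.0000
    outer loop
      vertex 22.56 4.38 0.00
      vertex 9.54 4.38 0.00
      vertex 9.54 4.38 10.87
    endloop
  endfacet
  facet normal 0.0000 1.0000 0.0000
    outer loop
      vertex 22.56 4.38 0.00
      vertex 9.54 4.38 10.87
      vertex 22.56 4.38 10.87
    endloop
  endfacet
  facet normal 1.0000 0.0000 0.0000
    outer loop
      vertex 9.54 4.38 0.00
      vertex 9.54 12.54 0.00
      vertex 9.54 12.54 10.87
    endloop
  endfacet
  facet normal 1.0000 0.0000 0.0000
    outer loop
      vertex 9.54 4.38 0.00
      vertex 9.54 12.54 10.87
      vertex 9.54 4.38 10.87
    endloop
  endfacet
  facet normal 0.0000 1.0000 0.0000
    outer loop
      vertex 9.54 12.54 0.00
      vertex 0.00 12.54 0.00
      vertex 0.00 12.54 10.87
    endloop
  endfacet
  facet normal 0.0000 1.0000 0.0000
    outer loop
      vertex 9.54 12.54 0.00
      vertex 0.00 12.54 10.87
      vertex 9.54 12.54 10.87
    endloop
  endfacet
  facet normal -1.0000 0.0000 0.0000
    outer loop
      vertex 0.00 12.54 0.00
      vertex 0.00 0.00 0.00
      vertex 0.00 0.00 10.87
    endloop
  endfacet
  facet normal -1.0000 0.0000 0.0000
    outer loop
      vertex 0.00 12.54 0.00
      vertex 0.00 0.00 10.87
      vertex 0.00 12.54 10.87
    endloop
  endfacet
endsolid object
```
; perimeter-only toolpath
G21 ; units = mm
G90 ; absolute positioning
G28 ; home
; layer 1
G0 Z2.17
G0 X0.00 Y0.00
G1 X22.56 Y0.00
G1 X22.56 Y4.38
G1 X9.54 Y4.38
G1 X9.54 Y12.54
G1 X0.00 Y12.54
G1 X0.00 Y0.00
; layer 2
G0 Z4.35
G0 X0.00 Y0.00
G1 X22.56 Y0.00
G1 X22.56 Y4.38
G1 X9.54 Y4.38
G1 X9.54 Y12.54
G1 X0.00 Y12.54
G1 X0.00 Y0.00
; layer 3
G0 Z6.52
G0 X0.00 Y0.00
G1 X22.56 Y0.00
G1 X22.56 Y4.38
G1 X9.54 Y4.38
G1 X9.54 Y12.54
G1 X0.00 Y12.54
G1 X0.00 Y0.00
; layer 4
G0 Z8.70
G0 X0.00 Y0.00
G1 X22.56 Y0.00
G1 X22.56 Y4.38
G1 X9.54 Y4.38
G1 X9.54 Y12.54
G1 X0.00 Y12.54
G1 X0.00 Y0.00
; layer 5
G0 Z10.87
G0 X0.00 Y0.00
G1 X22.56 Y0.00
G1 X22.56 Y4.38
G1 X9.54 Y4.38
G1 X9.54 Y12.54
G1 X0.00 Y12.54
G1 X0.00 Y0.00
M2 ; end

The solid is an L-shaped prism: outer 22.6 × 12.5 mm, arm thicknesses ≈ 4.38 mm (horizontal) and 9.54 mm (vertical), extruded 10.9 mm in z. Slicing at Δz = 2.17 mm — 5 equal slices spanning the solid's height, so layer i sits at z = i·h/5 — gives 5 non-empty perimeters. Each is a 6-segment closed polygon; G0 lifts to the layer z and rapids to the start vertex, then G1 traces the edges.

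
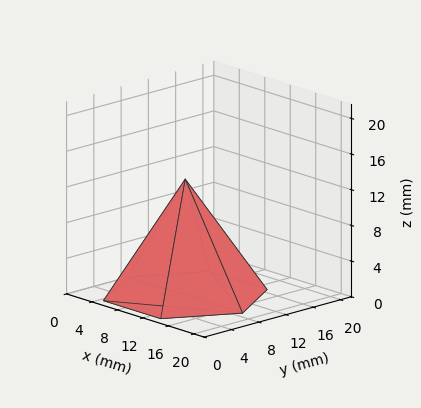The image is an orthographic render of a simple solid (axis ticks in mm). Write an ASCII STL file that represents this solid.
Reading the render: the shape is a regular 6-sided pyramid, base circumscribed radius ≈ 9 mm, apex at z ≈ 13 mm (dimensions read to the nearest mm from the axis ticks). For the STL, each face is triangulated and given an outward normal.

solid part
  facet normal 0.0000 0.0000 -1.0000
    outer loop
      vertex 4.5 16.8 0.0
      vertex 13.5 16.8 0.0
      vertex 18.0 9.0 0.0
    endloop
  endfacet
  facet normal 0.0000 0.0000 -1.0000
    outer loop
      vertex 0.0 9.0 0.0
      vertex 4.5 16.8 0.0
      vertex 18.0 9.0 0.0
    endloop
  endfacet
  facet normal 0.0000 0.0000 -1.0000
    outer loop
      vertex 4.5 1.2 0.0
      vertex 0.0 9.0 0.0
      vertex 18.0 9.0 0.0
    endloop
  endfacet
  facet normal 0.0000 0.0000 -1.0000
    outer loop
      vertex 13.5 1.2 0.0
      vertex 4.5 1.2 0.0
      vertex 18.0 9.0 0.0
    endloop
  endfacet
  facet normal 0.7429 0.4286 0.5143
    outer loop
      vertex 18.0 9.0 0.0
      vertex 13.5 16.8 0.0
      vertex 9.0 9.0 13.0
    endloop
  endfacet
  facet normal 0.0000 0.8575 0.5145
    outer loop
      vertex 13.5 16.8 0.0
      vertex 4.5 16.8 0.0
      vertex 9.0 9.0 13.0
    endloop
  endfacet
  facet normal -0.7429 0.4286 0.5143
    outer loop
      vertex 4.5 16.8 0.0
      vertex 0.0 9.0 0.0
      vertex 9.0 9.0 13.0
    endloop
  endfacet
  facet normal -0.7429 -0.4286 0.5143
    outer loop
      vertex 0.0 9.0 0.0
      vertex 4.5 1.2 0.0
      vertex 9.0 9.0 13.0
    endloop
  endfacet
  facet normal 0.0000 -0.8575 0.5145
    outer loop
      vertex 4.5 1.2 0.0
      vertex 13.5 1.2 0.0
      vertex 9.0 9.0 13.0
    endloop
  endfacet
  facet normal 0.7429 -0.4286 0.5143
    outer loop
      vertex 13.5 1.2 0.0
      vertex 18.0 9.0 0.0
      vertex 9.0 9.0 13.0
    endloop
  endfacet
endsolid part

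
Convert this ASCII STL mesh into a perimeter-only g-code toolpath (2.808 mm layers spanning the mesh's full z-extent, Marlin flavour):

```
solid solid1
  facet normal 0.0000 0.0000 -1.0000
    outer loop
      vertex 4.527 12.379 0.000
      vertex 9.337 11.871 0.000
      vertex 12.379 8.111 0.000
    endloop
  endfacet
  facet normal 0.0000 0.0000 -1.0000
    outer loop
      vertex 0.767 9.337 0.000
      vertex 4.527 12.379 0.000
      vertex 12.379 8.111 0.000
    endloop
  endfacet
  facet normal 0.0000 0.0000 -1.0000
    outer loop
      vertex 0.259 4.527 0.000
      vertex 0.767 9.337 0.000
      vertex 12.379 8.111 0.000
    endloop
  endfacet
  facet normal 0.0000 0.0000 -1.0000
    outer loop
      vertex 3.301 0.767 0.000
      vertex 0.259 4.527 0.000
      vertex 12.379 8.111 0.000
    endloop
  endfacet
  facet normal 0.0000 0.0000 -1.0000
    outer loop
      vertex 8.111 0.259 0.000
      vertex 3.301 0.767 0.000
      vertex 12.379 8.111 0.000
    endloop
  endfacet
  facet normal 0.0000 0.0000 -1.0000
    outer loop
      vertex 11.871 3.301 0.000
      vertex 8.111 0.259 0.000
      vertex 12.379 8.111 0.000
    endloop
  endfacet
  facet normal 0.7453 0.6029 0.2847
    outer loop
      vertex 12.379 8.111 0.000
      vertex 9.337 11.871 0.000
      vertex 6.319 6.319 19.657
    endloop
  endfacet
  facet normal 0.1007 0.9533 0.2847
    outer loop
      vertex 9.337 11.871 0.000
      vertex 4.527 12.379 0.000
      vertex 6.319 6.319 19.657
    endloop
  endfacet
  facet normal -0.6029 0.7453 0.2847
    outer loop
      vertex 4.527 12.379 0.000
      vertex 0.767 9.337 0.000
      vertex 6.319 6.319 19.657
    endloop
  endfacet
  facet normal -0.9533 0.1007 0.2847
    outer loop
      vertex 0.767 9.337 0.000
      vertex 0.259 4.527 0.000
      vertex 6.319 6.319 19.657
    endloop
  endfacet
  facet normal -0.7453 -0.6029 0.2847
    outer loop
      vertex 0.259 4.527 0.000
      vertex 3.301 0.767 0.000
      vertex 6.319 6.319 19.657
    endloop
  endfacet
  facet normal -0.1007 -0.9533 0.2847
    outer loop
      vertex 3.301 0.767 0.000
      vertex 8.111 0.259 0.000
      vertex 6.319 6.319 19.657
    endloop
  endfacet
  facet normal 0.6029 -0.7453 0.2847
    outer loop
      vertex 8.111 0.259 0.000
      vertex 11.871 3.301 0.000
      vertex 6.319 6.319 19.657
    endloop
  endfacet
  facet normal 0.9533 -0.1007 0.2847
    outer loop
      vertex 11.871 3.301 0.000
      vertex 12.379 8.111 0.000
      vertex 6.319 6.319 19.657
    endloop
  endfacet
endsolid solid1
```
; perimeter-only toolpath
G21 ; units = mm
G90 ; absolute positioning
G28 ; home
; layer 1
G0 Z2.808
G0 X11.513 Y7.855
G1 X8.906 Y11.078
G1 X4.783 Y11.513
G1 X1.560 Y8.906
G1 X1.125 Y4.783
G1 X3.732 Y1.560
G1 X7.855 Y1.125
G1 X11.078 Y3.732
G1 X11.513 Y7.855
; layer 2
G0 Z5.616
G0 X10.648 Y7.599
G1 X8.475 Y10.285
G1 X5.039 Y10.648
G1 X2.353 Y8.475
G1 X1.990 Y5.039
G1 X4.163 Y2.353
G1 X7.599 Y1.990
G1 X10.285 Y4.163
G1 X10.648 Y7.599
; layer 3
G0 Z8.424
G0 X9.782 Y7.343
G1 X8.044 Y9.492
G1 X5.295 Y9.782
G1 X3.146 Y8.044
G1 X2.856 Y5.295
G1 X4.594 Y3.146
G1 X7.343 Y2.856
G1 X9.492 Y4.594
G1 X9.782 Y7.343
; layer 4
G0 Z11.233
G0 X8.916 Y7.087
G1 X7.612 Y8.698
G1 X5.551 Y8.916
G1 X3.940 Y7.612
G1 X3.722 Y5.551
G1 X5.026 Y3.940
G1 X7.087 Y3.722
G1 X8.698 Y5.026
G1 X8.916 Y7.087
; layer 5
G0 Z14.041
G0 X8.050 Y6.831
G1 X7.181 Y7.905
G1 X5.807 Y8.050
G1 X4.733 Y7.181
G1 X4.588 Y5.807
G1 X5.457 Y4.733
G1 X6.831 Y4.588
G1 X7.905 Y5.457
G1 X8.050 Y6.831
; layer 6
G0 Z16.849
G0 X7.185 Y6.575
G1 X6.750 Y7.112
G1 X6.063 Y7.185
G1 X5.526 Y6.750
G1 X5.453 Y6.063
G1 X5.888 Y5.526
G1 X6.575 Y5.453
G1 X7.112 Y5.888
G1 X7.185 Y6.575
M2 ; end

The solid is a regular 8-sided pyramid, base circumscribed radius ≈ 6.32 mm, apex at z ≈ 19.7 mm. Slicing at Δz = 2.808 mm — 7 equal slices spanning the solid's height, so layer i sits at z = i·h/7 — gives 6 non-empty perimeters. Each is a 8-segment closed polygon; G0 lifts to the layer z and rapids to the start vertex, then G1 traces the edges. The cross-section shrinks linearly with z (the slice at the apex is degenerate and omitted).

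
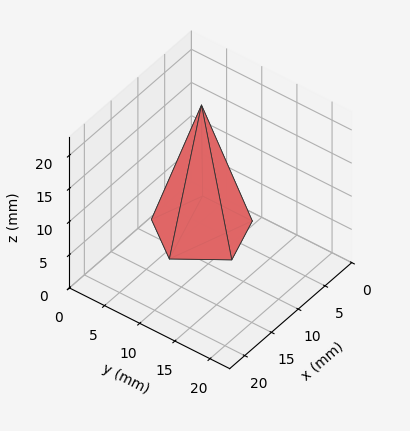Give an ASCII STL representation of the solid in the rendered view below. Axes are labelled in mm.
Reading the render: the shape is a regular 5-sided pyramid, base circumscribed radius ≈ 6 mm, apex at z ≈ 19 mm (dimensions read to the nearest mm from the axis ticks). For the STL, each face is triangulated and given an outward normal.

solid part
  facet normal 0.0000 0.0000 -1.0000
    outer loop
      vertex 1.15 9.53 0.00
      vertex 7.85 11.71 0.00
      vertex 12.00 6.00 0.00
    endloop
  endfacet
  facet normal 0.0000 0.0000 -1.0000
    outer loop
      vertex 1.15 2.47 0.00
      vertex 1.15 9.53 0.00
      vertex 12.00 6.00 0.00
    endloop
  endfacet
  facet normal 0.0000 0.0000 -1.0000
    outer loop
      vertex 7.85 0.29 0.00
      vertex 1.15 2.47 0.00
      vertex 12.00 6.00 0.00
    endloop
  endfacet
  facet normal 0.7838 0.5696 0.2475
    outer loop
      vertex 12.00 6.00 0.00
      vertex 7.85 11.71 0.00
      vertex 6.00 6.00 19.00
    endloop
  endfacet
  facet normal -0.2998 0.9213 0.2477
    outer loop
      vertex 7.85 11.71 0.00
      vertex 1.15 9.53 0.00
      vertex 6.00 6.00 19.00
    endloop
  endfacet
  facet normal -0.9689 0.0000 0.2473
    outer loop
      vertex 1.15 9.53 0.00
      vertex 1.15 2.47 0.00
      vertex 6.00 6.00 19.00
    endloop
  endfacet
  facet normal -0.2998 -0.9213 0.2477
    outer loop
      vertex 1.15 2.47 0.00
      vertex 7.85 0.29 0.00
      vertex 6.00 6.00 19.00
    endloop
  endfacet
  facet normal 0.7838 -0.5696 0.2475
    outer loop
      vertex 7.85 0.29 0.00
      vertex 12.00 6.00 0.00
      vertex 6.00 6.00 19.00
    endloop
  endfacet
endsolid part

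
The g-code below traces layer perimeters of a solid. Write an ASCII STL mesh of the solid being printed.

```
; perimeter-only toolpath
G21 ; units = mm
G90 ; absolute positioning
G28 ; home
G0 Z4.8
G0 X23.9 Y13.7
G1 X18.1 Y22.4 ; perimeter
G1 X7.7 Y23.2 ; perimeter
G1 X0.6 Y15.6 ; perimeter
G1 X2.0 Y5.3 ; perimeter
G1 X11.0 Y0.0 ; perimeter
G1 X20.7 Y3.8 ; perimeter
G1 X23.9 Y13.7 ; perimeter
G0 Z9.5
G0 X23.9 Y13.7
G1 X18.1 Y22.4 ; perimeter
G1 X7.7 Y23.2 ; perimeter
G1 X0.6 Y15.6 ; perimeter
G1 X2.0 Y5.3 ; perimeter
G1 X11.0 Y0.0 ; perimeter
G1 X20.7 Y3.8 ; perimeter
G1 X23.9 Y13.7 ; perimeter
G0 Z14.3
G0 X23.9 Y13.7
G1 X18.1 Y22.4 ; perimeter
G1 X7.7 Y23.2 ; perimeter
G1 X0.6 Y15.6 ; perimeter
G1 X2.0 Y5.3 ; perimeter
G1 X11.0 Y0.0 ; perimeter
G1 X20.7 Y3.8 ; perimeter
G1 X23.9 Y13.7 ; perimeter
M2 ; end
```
solid part
  facet normal 0.0000 0.0000 -1.0000
    outer loop
      vertex 7.7 23.2 0.0
      vertex 18.1 22.4 0.0
      vertex 23.9 13.7 0.0
    endloop
  endfacet
  facet normal 0.0000 0.0000 -1.0000
    outer loop
      vertex 0.6 15.6 0.0
      vertex 7.7 23.2 0.0
      vertex 23.9 13.7 0.0
    endloop
  endfacet
  facet normal 0.0000 0.0000 -1.0000
    outer loop
      vertex 2.0 5.3 0.0
      vertex 0.6 15.6 0.0
      vertex 23.9 13.7 0.0
    endloop
  endfacet
  facet normal 0.0000 0.0000 -1.0000
    outer loop
      vertex 11.0 0.0 0.0
      vertex 2.0 5.3 0.0
      vertex 23.9 13.7 0.0
    endloop
  endfacet
  facet normal 0.0000 0.0000 -1.0000
    outer loop
      vertex 20.7 3.8 0.0
      vertex 11.0 0.0 0.0
      vertex 23.9 13.7 0.0
    endloop
  endfacet
  facet normal 0.0000 0.0000 1.0000
    outer loop
      vertex 23.9 13.7 14.3
      vertex 18.1 22.4 14.3
      vertex 7.7 23.2 14.3
    endloop
  endfacet
  facet normal 0.0000 0.0000 1.0000
    outer loop
      vertex 23.9 13.7 14.3
      vertex 7.7 23.2 14.3
      vertex 0.6 15.6 14.3
    endloop
  endfacet
  facet normal 0.0000 0.0000 1.0000
    outer loop
      vertex 23.9 13.7 14.3
      vertex 0.6 15.6 14.3
      vertex 2.0 5.3 14.3
    endloop
  endfacet
  facet normal 0.0000 0.0000 1.0000
    outer loop
      vertex 23.9 13.7 14.3
      vertex 2.0 5.3 14.3
      vertex 11.0 0.0 14.3
    endloop
  endfacet
  facet normal 0.0000 0.0000 1.0000
    outer loop
      vertex 23.9 13.7 14.3
      vertex 11.0 0.0 14.3
      vertex 20.7 3.8 14.3
    endloop
  endfacet
  facet normal 0.8321 0.5547 0.0000
    outer loop
      vertex 23.9 13.7 0.0
      vertex 18.1 22.4 0.0
      vertex 18.1 22.4 14.3
    endloop
  endfacet
  facet normal 0.8321 0.5547 0.0000
    outer loop
      vertex 23.9 13.7 0.0
      vertex 18.1 22.4 14.3
      vertex 23.9 13.7 14.3
    endloop
  endfacet
  facet normal 0.0767 0.9971 0.0000
    outer loop
      vertex 18.1 22.4 0.0
      vertex 7.7 23.2 0.0
      vertex 7.7 23.2 14.3
    endloop
  endfacet
  facet normal 0.0767 0.9971 0.0000
    outer loop
      vertex 18.1 22.4 0.0
      vertex 7.7 23.2 14.3
      vertex 18.1 22.4 14.3
    endloop
  endfacet
  facet normal -0.7307 0.6827 0.0000
    outer loop
      vertex 7.7 23.2 0.0
      vertex 0.6 15.6 0.0
      vertex 0.6 15.6 14.3
    endloop
  endfacet
  facet normal -0.7307 0.6827 0.0000
    outer loop
      vertex 7.7 23.2 0.0
      vertex 0.6 15.6 14.3
      vertex 7.7 23.2 14.3
    endloop
  endfacet
  facet normal -0.9909 -0.1347 0.0000
    outer loop
      vertex 0.6 15.6 0.0
      vertex 2.0 5.3 0.0
      vertex 2.0 5.3 14.3
    endloop
  endfacet
  facet normal -0.9909 -0.1347 0.0000
    outer loop
      vertex 0.6 15.6 0.0
      vertex 2.0 5.3 14.3
      vertex 0.6 15.6 14.3
    endloop
  endfacet
  facet normal -0.5074 -0.8617 0.0000
    outer loop
      vertex 2.0 5.3 0.0
      vertex 11.0 0.0 0.0
      vertex 11.0 0.0 14.3
    endloop
  endfacet
  facet normal -0.5074 -0.8617 0.0000
    outer loop
      vertex 2.0 5.3 0.0
      vertex 11.0 0.0 14.3
      vertex 2.0 5.3 14.3
    endloop
  endfacet
  facet normal 0.3648 -0.9311 0.0000
    outer loop
      vertex 11.0 0.0 0.0
      vertex 20.7 3.8 0.0
      vertex 20.7 3.8 14.3
    endloop
  endfacet
  facet normal 0.3648 -0.9311 0.0000
    outer loop
      vertex 11.0 0.0 0.0
      vertex 20.7 3.8 14.3
      vertex 11.0 0.0 14.3
    endloop
  endfacet
  facet normal 0.9515 -0.3076 0.0000
    outer loop
      vertex 20.7 3.8 0.0
      vertex 23.9 13.7 0.0
      vertex 23.9 13.7 14.3
    endloop
  endfacet
  facet normal 0.9515 -0.3076 0.0000
    outer loop
      vertex 20.7 3.8 0.0
      vertex 23.9 13.7 14.3
      vertex 20.7 3.8 14.3
    endloop
  endfacet
endsolid part

The G0 Z moves step by Δz≈4.8 mm. Every layer's G1 loop is the same polygon, so the solid is a straight extrusion of it from z=0 to z≈14.3. Closing with flat bottom and top caps and triangulating gives 24 facets — a regular 7-sided prism (a cylinder approximated with 7 flat sides), circumscribed radius ≈ 12 mm, height ≈ 14.3 mm.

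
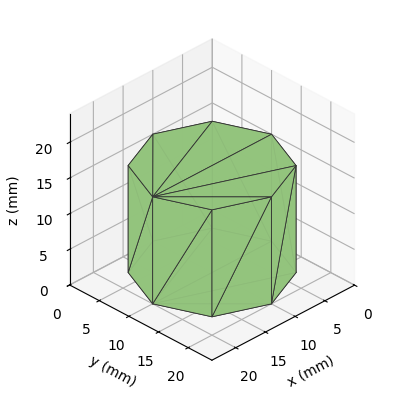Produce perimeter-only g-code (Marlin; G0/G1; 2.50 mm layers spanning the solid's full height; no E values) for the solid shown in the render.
Reading the render: the shape is a regular 8-sided prism (a cylinder approximated with 8 flat sides), circumscribed radius ≈ 10 mm, height ≈ 15 mm (dimensions read to the nearest mm from the axis ticks). For the g-code, the solid's height is divided into equal slices at the stated Δz and each level perimeter traced with G1 moves after a G0 lift.

; perimeter-only toolpath
G21 ; units = mm
G90 ; absolute positioning
G28 ; home
; layer 1
G0 Z2.50
G0 X20.00 Y10.00
G1 X17.07 Y17.07
G1 X10.00 Y20.00
G1 X2.93 Y17.07
G1 X0.00 Y10.00
G1 X2.93 Y2.93
G1 X10.00 Y0.00
G1 X17.07 Y2.93
G1 X20.00 Y10.00
; layer 2
G0 Z5.00
G0 X20.00 Y10.00
G1 X17.07 Y17.07
G1 X10.00 Y20.00
G1 X2.93 Y17.07
G1 X0.00 Y10.00
G1 X2.93 Y2.93
G1 X10.00 Y0.00
G1 X17.07 Y2.93
G1 X20.00 Y10.00
; layer 3
G0 Z7.50
G0 X20.00 Y10.00
G1 X17.07 Y17.07
G1 X10.00 Y20.00
G1 X2.93 Y17.07
G1 X0.00 Y10.00
G1 X2.93 Y2.93
G1 X10.00 Y0.00
G1 X17.07 Y2.93
G1 X20.00 Y10.00
; layer 4
G0 Z10.00
G0 X20.00 Y10.00
G1 X17.07 Y17.07
G1 X10.00 Y20.00
G1 X2.93 Y17.07
G1 X0.00 Y10.00
G1 X2.93 Y2.93
G1 X10.00 Y0.00
G1 X17.07 Y2.93
G1 X20.00 Y10.00
; layer 5
G0 Z12.50
G0 X20.00 Y10.00
G1 X17.07 Y17.07
G1 X10.00 Y20.00
G1 X2.93 Y17.07
G1 X0.00 Y10.00
G1 X2.93 Y2.93
G1 X10.00 Y0.00
G1 X17.07 Y2.93
G1 X20.00 Y10.00
; layer 6
G0 Z15.00
G0 X20.00 Y10.00
G1 X17.07 Y17.07
G1 X10.00 Y20.00
G1 X2.93 Y17.07
G1 X0.00 Y10.00
G1 X2.93 Y2.93
G1 X10.00 Y0.00
G1 X17.07 Y2.93
G1 X20.00 Y10.00
M2 ; end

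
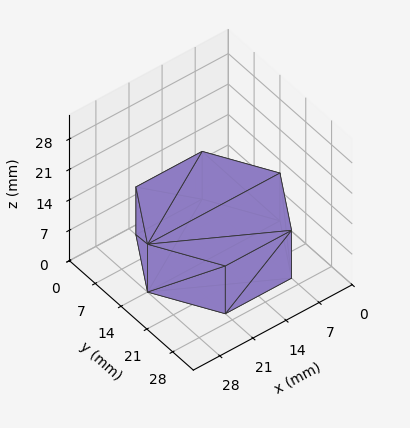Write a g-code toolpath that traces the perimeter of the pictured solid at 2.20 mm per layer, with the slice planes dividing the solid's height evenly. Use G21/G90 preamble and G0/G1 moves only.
Reading the render: the shape is a regular 6-sided prism (a cylinder approximated with 6 flat sides), circumscribed radius ≈ 14 mm, height ≈ 11 mm (dimensions read to the nearest mm from the axis ticks). For the g-code, the solid's height is divided into equal slices at the stated Δz and each level perimeter traced with G1 moves after a G0 lift.

; perimeter-only toolpath
G21 ; units = mm
G90 ; absolute positioning
G28 ; home
; layer 1
G0 Z2.20
G0 X28.00 Y14.00
G1 X21.00 Y26.12
G1 X7.00 Y26.12
G1 X0.00 Y14.00
G1 X7.00 Y1.88
G1 X21.00 Y1.88
G1 X28.00 Y14.00
; layer 2
G0 Z4.40
G0 X28.00 Y14.00
G1 X21.00 Y26.12
G1 X7.00 Y26.12
G1 X0.00 Y14.00
G1 X7.00 Y1.88
G1 X21.00 Y1.88
G1 X28.00 Y14.00
; layer 3
G0 Z6.60
G0 X28.00 Y14.00
G1 X21.00 Y26.12
G1 X7.00 Y26.12
G1 X0.00 Y14.00
G1 X7.00 Y1.88
G1 X21.00 Y1.88
G1 X28.00 Y14.00
; layer 4
G0 Z8.80
G0 X28.00 Y14.00
G1 X21.00 Y26.12
G1 X7.00 Y26.12
G1 X0.00 Y14.00
G1 X7.00 Y1.88
G1 X21.00 Y1.88
G1 X28.00 Y14.00
; layer 5
G0 Z11.00
G0 X28.00 Y14.00
G1 X21.00 Y26.12
G1 X7.00 Y26.12
G1 X0.00 Y14.00
G1 X7.00 Y1.88
G1 X21.00 Y1.88
G1 X28.00 Y14.00
M2 ; end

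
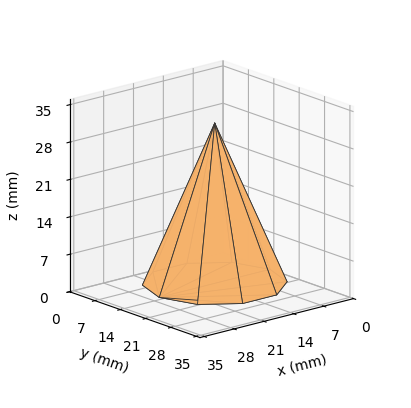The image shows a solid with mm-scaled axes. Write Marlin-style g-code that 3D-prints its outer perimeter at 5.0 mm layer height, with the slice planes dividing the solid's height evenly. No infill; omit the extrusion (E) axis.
Reading the render: the shape is a regular 10-sided pyramid, base circumscribed radius ≈ 13 mm, apex at z ≈ 30 mm (dimensions read to the nearest mm from the axis ticks). For the g-code, the solid's height is divided into equal slices at the stated Δz and each level perimeter traced with G1 moves after a G0 lift.

; perimeter-only toolpath
G21 ; units = mm
G90 ; absolute positioning
G28 ; home
; layer 1
G0 Z5.0
G0 X23.8 Y13.0
G1 X21.8 Y19.3
G1 X16.3 Y23.3
G1 X9.7 Y23.3
G1 X4.2 Y19.3
G1 X2.2 Y13.0
G1 X4.2 Y6.7
G1 X9.7 Y2.7
G1 X16.3 Y2.7
G1 X21.8 Y6.7
G1 X23.8 Y13.0
; layer 2
G0 Z10.0
G0 X21.7 Y13.0
G1 X20.0 Y18.1
G1 X15.7 Y21.3
G1 X10.3 Y21.3
G1 X6.0 Y18.1
G1 X4.3 Y13.0
G1 X6.0 Y7.9
G1 X10.3 Y4.7
G1 X15.7 Y4.7
G1 X20.0 Y7.9
G1 X21.7 Y13.0
; layer 3
G0 Z15.0
G0 X19.5 Y13.0
G1 X18.2 Y16.8
G1 X15.0 Y19.2
G1 X11.0 Y19.2
G1 X7.8 Y16.8
G1 X6.5 Y13.0
G1 X7.8 Y9.2
G1 X11.0 Y6.8
G1 X15.0 Y6.8
G1 X18.2 Y9.2
G1 X19.5 Y13.0
; layer 4
G0 Z20.0
G0 X17.3 Y13.0
G1 X16.5 Y15.5
G1 X14.3 Y17.1
G1 X11.7 Y17.1
G1 X9.5 Y15.5
G1 X8.7 Y13.0
G1 X9.5 Y10.5
G1 X11.7 Y8.9
G1 X14.3 Y8.9
G1 X16.5 Y10.5
G1 X17.3 Y13.0
; layer 5
G0 Z25.0
G0 X15.2 Y13.0
G1 X14.8 Y14.3
G1 X13.7 Y15.1
G1 X12.3 Y15.1
G1 X11.2 Y14.3
G1 X10.8 Y13.0
G1 X11.2 Y11.7
G1 X12.3 Y10.9
G1 X13.7 Y10.9
G1 X14.8 Y11.7
G1 X15.2 Y13.0
M2 ; end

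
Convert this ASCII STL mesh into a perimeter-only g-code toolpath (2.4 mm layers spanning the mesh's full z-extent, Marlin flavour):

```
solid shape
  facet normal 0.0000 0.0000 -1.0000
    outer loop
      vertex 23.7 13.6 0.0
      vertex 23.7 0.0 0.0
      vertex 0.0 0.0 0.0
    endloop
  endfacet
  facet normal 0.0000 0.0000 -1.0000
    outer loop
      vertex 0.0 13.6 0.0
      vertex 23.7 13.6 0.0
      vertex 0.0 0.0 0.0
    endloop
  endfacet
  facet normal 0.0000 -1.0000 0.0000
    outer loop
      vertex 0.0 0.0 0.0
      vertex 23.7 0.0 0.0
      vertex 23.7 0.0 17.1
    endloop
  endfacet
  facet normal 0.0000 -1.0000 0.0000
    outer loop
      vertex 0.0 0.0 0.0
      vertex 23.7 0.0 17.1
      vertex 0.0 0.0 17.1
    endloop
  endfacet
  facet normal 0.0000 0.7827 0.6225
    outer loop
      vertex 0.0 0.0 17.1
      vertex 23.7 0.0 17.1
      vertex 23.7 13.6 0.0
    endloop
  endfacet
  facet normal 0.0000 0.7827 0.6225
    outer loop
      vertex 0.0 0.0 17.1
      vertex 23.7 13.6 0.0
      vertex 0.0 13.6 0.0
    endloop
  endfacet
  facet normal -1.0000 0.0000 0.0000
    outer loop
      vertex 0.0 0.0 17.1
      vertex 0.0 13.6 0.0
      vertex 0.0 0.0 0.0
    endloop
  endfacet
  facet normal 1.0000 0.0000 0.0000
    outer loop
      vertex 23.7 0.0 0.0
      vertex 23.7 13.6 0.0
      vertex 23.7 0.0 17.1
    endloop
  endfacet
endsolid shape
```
; perimeter-only toolpath
G21 ; units = mm
G90 ; absolute positioning
G28 ; home
; layer 1
G0 Z2.4
G0 X0.0 Y0.0
G1 X23.7 Y0.0
G1 X23.7 Y11.7
G1 X0.0 Y11.7
G1 X0.0 Y0.0
; layer 2
G0 Z4.9
G0 X0.0 Y0.0
G1 X23.7 Y0.0
G1 X23.7 Y9.7
G1 X0.0 Y9.7
G1 X0.0 Y0.0
; layer 3
G0 Z7.3
G0 X0.0 Y0.0
G1 X23.7 Y0.0
G1 X23.7 Y7.8
G1 X0.0 Y7.8
G1 X0.0 Y0.0
; layer 4
G0 Z9.8
G0 X0.0 Y0.0
G1 X23.7 Y0.0
G1 X23.7 Y5.8
G1 X0.0 Y5.8
G1 X0.0 Y0.0
; layer 5
G0 Z12.2
G0 X0.0 Y0.0
G1 X23.7 Y0.0
G1 X23.7 Y3.9
G1 X0.0 Y3.9
G1 X0.0 Y0.0
; layer 6
G0 Z14.7
G0 X0.0 Y0.0
G1 X23.7 Y0.0
G1 X23.7 Y1.9
G1 X0.0 Y1.9
G1 X0.0 Y0.0
M2 ; end

The solid is a wedge (ramp): 23.7 × 13.6 mm base, rising to 17.1 mm along the y=0 edge and sloping linearly to z=0 at y=13.6. Slicing at Δz = 2.4 mm — 7 equal slices spanning the solid's height, so layer i sits at z = i·h/7 — gives 6 non-empty perimeters. Each is a 4-segment closed polygon; G0 lifts to the layer z and rapids to the start vertex, then G1 traces the edges. The cross-section shrinks linearly with z (the slice at the apex is degenerate and omitted).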